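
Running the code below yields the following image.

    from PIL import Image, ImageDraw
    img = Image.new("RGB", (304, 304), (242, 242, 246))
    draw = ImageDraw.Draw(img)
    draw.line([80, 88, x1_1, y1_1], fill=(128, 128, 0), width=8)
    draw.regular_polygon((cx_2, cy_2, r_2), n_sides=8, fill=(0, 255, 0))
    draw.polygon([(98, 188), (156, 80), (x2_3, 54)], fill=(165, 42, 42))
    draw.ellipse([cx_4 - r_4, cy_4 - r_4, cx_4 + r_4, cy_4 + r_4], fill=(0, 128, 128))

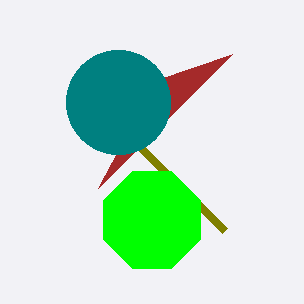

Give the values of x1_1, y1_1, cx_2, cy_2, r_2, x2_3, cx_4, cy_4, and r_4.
x1_1 = 224
y1_1 = 230
cx_2 = 152
cy_2 = 220
r_2 = 52
x2_3 = 232
cx_4 = 118
cy_4 = 102
r_4 = 52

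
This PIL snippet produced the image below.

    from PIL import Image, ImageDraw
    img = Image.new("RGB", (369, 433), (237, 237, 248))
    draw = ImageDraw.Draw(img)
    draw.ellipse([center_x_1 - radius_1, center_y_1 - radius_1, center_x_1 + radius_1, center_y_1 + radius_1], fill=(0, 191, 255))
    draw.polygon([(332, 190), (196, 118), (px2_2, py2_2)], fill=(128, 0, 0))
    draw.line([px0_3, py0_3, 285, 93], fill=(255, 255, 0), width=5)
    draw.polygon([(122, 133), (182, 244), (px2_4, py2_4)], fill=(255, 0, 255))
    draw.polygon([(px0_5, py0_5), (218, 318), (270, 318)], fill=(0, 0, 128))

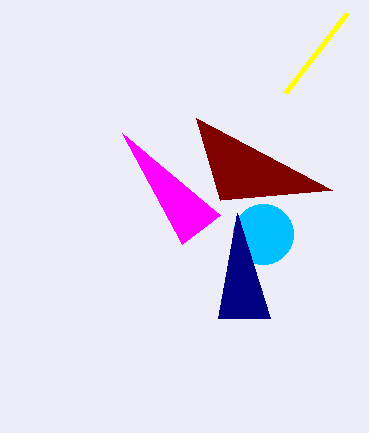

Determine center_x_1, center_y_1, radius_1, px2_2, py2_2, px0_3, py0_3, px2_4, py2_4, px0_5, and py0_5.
center_x_1 = 263; center_y_1 = 234; radius_1 = 30; px2_2 = 220; py2_2 = 200; px0_3 = 347; py0_3 = 13; px2_4 = 220; py2_4 = 215; px0_5 = 237; py0_5 = 213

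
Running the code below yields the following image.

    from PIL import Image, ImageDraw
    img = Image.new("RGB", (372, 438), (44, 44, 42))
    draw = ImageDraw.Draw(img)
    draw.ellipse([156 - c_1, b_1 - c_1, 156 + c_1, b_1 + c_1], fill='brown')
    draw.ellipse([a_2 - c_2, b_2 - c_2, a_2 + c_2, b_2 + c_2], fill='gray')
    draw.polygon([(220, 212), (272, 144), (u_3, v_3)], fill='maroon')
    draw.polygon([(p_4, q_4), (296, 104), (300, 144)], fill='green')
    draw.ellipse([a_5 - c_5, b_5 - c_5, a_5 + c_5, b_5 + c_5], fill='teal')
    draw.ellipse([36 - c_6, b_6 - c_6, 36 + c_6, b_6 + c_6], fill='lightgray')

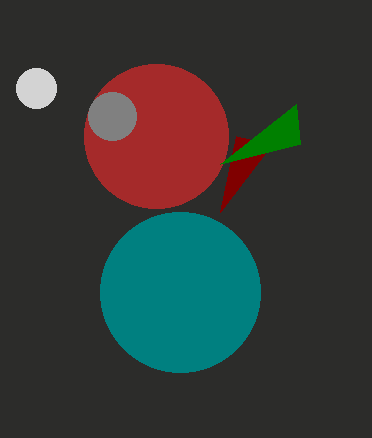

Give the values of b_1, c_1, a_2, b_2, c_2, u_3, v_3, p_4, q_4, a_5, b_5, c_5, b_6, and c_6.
b_1 = 136; c_1 = 72; a_2 = 112; b_2 = 116; c_2 = 24; u_3 = 236; v_3 = 136; p_4 = 220; q_4 = 164; a_5 = 180; b_5 = 292; c_5 = 80; b_6 = 88; c_6 = 20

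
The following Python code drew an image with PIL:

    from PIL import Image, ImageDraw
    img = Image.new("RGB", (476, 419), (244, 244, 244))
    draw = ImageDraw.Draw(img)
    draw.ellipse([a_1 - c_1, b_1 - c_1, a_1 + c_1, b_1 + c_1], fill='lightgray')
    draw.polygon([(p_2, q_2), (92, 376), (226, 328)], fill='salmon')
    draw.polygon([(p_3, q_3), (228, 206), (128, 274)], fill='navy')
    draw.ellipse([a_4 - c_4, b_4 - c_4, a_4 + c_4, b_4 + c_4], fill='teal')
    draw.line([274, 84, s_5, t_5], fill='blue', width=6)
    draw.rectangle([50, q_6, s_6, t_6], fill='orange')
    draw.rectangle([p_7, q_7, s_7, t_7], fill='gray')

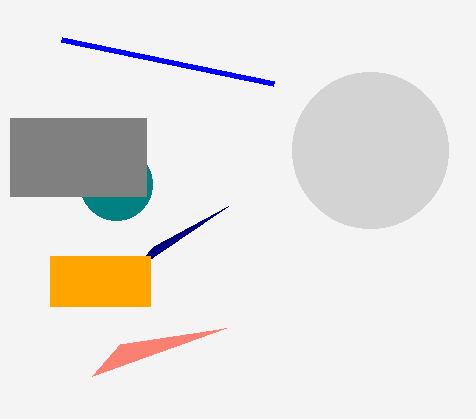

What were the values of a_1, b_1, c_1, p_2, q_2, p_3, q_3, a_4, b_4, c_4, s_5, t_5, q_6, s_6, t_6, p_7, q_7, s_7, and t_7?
a_1 = 370; b_1 = 150; c_1 = 78; p_2 = 120; q_2 = 344; p_3 = 154; q_3 = 246; a_4 = 116; b_4 = 184; c_4 = 36; s_5 = 62; t_5 = 40; q_6 = 256; s_6 = 150; t_6 = 306; p_7 = 10; q_7 = 118; s_7 = 146; t_7 = 196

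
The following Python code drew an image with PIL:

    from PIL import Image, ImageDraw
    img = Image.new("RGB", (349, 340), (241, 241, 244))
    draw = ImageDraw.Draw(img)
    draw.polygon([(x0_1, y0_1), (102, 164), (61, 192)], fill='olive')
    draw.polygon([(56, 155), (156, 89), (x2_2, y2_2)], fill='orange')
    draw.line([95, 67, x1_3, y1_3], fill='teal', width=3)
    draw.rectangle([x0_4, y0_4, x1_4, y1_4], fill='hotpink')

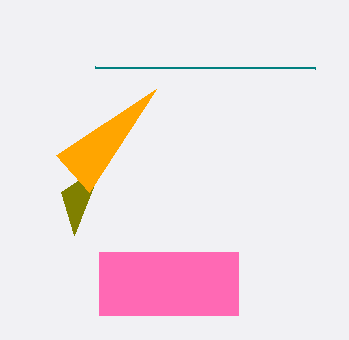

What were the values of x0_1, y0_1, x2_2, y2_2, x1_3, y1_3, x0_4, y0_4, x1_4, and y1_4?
x0_1 = 74, y0_1 = 235, x2_2 = 89, y2_2 = 192, x1_3 = 315, y1_3 = 68, x0_4 = 99, y0_4 = 252, x1_4 = 238, y1_4 = 315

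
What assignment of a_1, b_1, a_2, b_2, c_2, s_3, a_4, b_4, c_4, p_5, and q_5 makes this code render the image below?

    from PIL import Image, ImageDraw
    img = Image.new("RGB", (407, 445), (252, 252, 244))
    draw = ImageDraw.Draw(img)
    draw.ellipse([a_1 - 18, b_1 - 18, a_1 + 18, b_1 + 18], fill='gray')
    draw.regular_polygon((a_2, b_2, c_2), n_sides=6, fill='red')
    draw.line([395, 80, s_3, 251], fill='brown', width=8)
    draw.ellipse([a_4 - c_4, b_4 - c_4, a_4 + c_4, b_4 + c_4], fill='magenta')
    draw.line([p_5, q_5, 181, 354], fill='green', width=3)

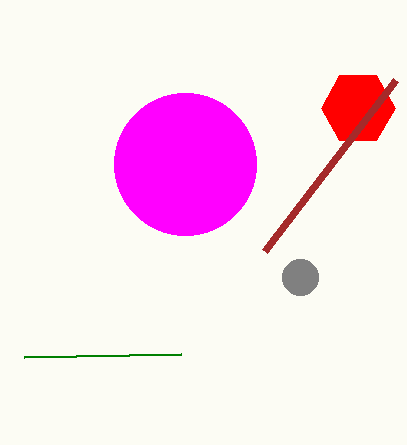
a_1 = 300, b_1 = 277, a_2 = 358, b_2 = 108, c_2 = 37, s_3 = 264, a_4 = 185, b_4 = 164, c_4 = 71, p_5 = 24, q_5 = 357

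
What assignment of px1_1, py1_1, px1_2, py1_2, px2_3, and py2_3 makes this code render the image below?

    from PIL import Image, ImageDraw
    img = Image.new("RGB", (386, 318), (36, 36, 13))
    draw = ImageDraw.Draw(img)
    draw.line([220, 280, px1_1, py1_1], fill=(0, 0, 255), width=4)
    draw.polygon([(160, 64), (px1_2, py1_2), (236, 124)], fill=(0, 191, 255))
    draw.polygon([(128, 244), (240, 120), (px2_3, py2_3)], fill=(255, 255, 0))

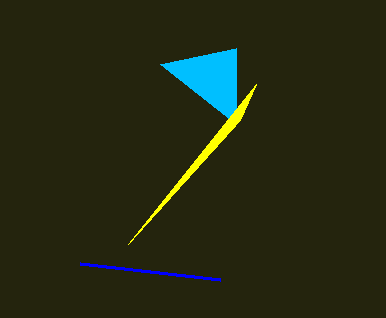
px1_1 = 80, py1_1 = 264, px1_2 = 236, py1_2 = 48, px2_3 = 256, py2_3 = 84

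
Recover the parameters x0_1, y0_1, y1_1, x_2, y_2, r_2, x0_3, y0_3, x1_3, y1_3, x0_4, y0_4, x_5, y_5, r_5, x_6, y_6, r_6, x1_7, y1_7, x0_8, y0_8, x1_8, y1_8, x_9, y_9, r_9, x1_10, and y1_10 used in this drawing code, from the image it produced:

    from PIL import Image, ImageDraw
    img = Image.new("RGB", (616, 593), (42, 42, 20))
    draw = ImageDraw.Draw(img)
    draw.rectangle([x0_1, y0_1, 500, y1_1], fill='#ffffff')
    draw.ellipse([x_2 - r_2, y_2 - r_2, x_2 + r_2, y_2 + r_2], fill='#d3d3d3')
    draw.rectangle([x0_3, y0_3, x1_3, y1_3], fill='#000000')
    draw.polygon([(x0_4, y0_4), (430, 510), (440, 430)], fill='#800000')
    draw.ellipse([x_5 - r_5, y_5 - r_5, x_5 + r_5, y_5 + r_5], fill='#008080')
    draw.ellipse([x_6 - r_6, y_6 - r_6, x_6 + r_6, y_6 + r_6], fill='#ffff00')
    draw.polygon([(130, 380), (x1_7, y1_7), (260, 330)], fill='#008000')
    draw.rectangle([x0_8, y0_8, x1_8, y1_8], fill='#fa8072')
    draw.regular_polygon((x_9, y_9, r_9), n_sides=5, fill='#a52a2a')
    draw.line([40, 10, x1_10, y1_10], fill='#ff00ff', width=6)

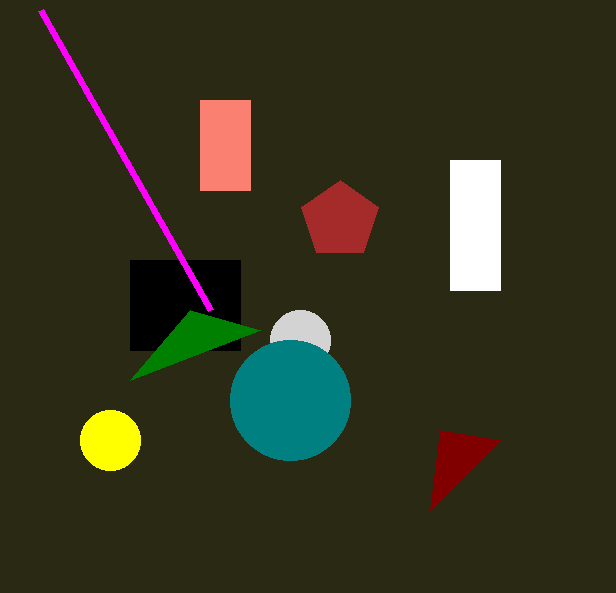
x0_1 = 450, y0_1 = 160, y1_1 = 290, x_2 = 300, y_2 = 340, r_2 = 30, x0_3 = 130, y0_3 = 260, x1_3 = 240, y1_3 = 350, x0_4 = 500, y0_4 = 440, x_5 = 290, y_5 = 400, r_5 = 60, x_6 = 110, y_6 = 440, r_6 = 30, x1_7 = 190, y1_7 = 310, x0_8 = 200, y0_8 = 100, x1_8 = 250, y1_8 = 190, x_9 = 340, y_9 = 220, r_9 = 40, x1_10 = 210, y1_10 = 310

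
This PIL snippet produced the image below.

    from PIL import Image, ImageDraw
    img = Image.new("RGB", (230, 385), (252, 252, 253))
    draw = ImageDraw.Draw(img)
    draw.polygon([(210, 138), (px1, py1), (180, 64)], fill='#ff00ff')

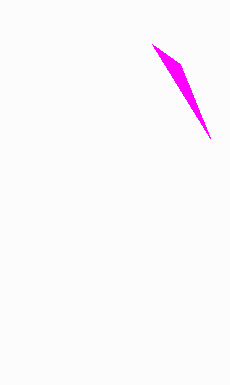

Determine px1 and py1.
px1 = 152, py1 = 44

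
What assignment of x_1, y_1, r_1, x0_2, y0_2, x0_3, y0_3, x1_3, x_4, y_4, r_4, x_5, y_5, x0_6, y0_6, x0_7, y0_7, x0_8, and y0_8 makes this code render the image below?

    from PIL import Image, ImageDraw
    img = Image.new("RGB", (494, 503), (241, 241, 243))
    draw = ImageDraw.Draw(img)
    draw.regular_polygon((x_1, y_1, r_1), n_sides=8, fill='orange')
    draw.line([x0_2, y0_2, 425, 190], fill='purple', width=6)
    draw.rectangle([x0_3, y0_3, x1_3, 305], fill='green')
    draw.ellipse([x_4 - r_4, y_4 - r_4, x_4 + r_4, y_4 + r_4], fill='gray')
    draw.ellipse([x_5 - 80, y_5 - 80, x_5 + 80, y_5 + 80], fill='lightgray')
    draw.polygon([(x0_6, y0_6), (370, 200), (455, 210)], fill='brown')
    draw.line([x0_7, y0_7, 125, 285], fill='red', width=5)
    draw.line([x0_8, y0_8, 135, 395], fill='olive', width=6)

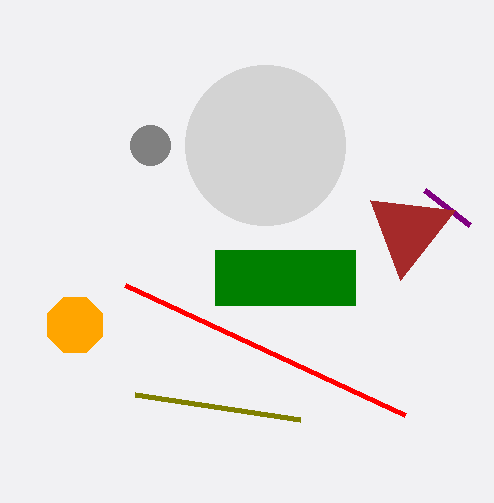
x_1 = 75
y_1 = 325
r_1 = 30
x0_2 = 470
y0_2 = 225
x0_3 = 215
y0_3 = 250
x1_3 = 355
x_4 = 150
y_4 = 145
r_4 = 20
x_5 = 265
y_5 = 145
x0_6 = 400
y0_6 = 280
x0_7 = 405
y0_7 = 415
x0_8 = 300
y0_8 = 420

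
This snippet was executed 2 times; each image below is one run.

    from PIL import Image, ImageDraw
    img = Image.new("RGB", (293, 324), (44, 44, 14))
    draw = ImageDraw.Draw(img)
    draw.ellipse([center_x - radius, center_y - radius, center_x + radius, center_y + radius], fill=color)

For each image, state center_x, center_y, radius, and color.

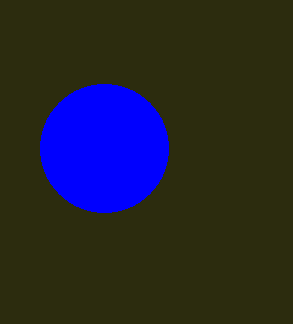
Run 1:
center_x = 104
center_y = 148
radius = 64
color = 'blue'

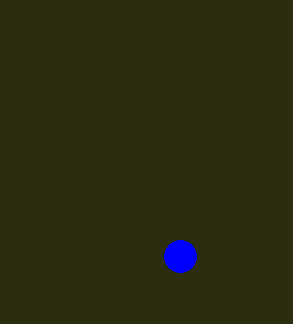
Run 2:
center_x = 180, center_y = 256, radius = 16, color = 'blue'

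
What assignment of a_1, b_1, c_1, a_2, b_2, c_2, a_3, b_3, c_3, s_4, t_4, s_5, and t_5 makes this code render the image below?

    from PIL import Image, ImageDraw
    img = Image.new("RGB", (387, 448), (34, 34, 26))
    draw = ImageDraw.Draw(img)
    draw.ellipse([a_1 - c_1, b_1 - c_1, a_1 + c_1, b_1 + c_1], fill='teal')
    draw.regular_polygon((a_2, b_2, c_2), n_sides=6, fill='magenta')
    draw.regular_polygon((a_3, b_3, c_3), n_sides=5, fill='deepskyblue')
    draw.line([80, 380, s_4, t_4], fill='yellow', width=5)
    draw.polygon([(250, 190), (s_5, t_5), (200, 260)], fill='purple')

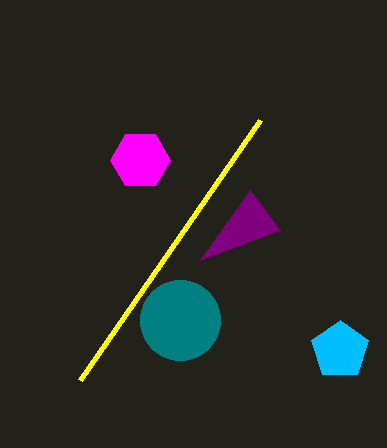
a_1 = 180
b_1 = 320
c_1 = 40
a_2 = 140
b_2 = 160
c_2 = 30
a_3 = 340
b_3 = 350
c_3 = 30
s_4 = 260
t_4 = 120
s_5 = 280
t_5 = 230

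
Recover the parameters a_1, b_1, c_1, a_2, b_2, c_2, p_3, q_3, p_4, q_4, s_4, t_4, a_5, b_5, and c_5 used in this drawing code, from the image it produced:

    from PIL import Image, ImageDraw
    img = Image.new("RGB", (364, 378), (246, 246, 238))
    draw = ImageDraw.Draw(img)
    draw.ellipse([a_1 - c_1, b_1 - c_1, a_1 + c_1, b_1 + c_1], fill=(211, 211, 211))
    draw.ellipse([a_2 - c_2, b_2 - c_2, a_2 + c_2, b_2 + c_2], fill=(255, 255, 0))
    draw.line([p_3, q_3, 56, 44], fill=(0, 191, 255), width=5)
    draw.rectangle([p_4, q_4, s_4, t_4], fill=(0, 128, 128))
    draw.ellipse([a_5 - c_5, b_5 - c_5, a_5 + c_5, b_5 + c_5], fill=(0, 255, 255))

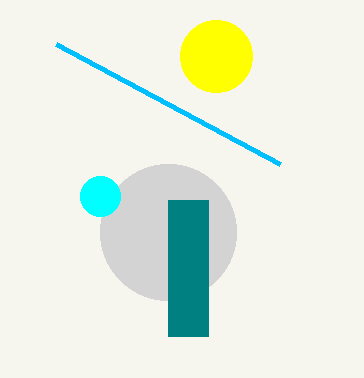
a_1 = 168, b_1 = 232, c_1 = 68, a_2 = 216, b_2 = 56, c_2 = 36, p_3 = 280, q_3 = 164, p_4 = 168, q_4 = 200, s_4 = 208, t_4 = 336, a_5 = 100, b_5 = 196, c_5 = 20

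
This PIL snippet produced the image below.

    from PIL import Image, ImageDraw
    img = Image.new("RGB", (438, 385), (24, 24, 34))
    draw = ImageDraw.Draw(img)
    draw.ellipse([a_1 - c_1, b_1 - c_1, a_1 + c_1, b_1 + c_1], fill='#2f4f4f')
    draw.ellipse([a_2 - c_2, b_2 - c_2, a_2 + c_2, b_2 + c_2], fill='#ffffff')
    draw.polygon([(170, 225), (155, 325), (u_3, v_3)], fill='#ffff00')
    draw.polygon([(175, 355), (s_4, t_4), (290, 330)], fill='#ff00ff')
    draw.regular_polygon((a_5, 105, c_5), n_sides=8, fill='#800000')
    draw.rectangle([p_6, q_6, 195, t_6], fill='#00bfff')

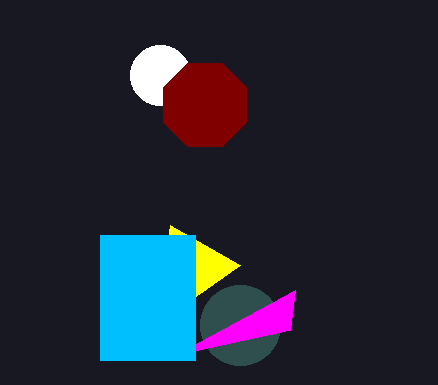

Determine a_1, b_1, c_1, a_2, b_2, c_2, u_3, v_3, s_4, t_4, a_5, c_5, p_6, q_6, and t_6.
a_1 = 240; b_1 = 325; c_1 = 40; a_2 = 160; b_2 = 75; c_2 = 30; u_3 = 240; v_3 = 265; s_4 = 295; t_4 = 290; a_5 = 205; c_5 = 45; p_6 = 100; q_6 = 235; t_6 = 360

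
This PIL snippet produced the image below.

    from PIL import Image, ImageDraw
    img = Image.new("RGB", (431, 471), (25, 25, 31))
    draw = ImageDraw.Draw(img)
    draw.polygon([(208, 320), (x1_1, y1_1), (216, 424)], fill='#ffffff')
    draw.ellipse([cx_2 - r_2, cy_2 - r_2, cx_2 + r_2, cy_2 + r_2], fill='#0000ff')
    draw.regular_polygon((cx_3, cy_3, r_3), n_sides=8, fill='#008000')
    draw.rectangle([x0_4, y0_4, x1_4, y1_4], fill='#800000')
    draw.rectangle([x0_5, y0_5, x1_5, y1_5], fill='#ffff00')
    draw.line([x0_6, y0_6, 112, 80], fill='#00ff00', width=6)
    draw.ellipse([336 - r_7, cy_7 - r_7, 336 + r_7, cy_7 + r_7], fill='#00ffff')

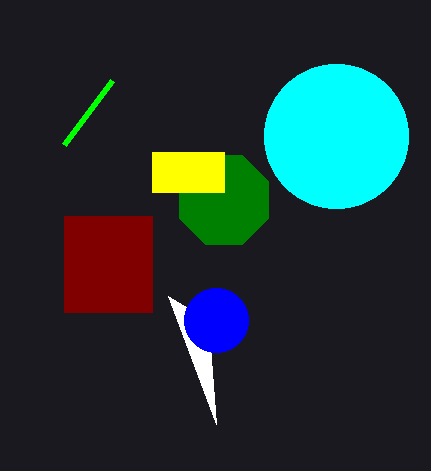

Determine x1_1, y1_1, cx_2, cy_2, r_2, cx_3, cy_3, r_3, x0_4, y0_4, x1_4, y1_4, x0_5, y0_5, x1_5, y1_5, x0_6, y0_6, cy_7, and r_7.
x1_1 = 168; y1_1 = 296; cx_2 = 216; cy_2 = 320; r_2 = 32; cx_3 = 224; cy_3 = 200; r_3 = 48; x0_4 = 64; y0_4 = 216; x1_4 = 152; y1_4 = 312; x0_5 = 152; y0_5 = 152; x1_5 = 224; y1_5 = 192; x0_6 = 64; y0_6 = 144; cy_7 = 136; r_7 = 72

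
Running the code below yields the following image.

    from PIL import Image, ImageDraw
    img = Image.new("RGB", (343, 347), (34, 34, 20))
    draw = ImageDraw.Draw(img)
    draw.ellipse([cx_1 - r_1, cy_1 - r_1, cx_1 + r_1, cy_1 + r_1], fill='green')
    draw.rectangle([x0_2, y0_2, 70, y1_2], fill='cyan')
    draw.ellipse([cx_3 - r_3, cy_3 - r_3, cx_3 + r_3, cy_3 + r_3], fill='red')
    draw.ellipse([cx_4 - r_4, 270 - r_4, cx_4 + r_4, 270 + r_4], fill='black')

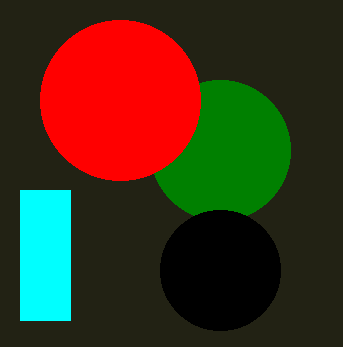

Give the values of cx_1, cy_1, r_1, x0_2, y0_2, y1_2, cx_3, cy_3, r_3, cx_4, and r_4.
cx_1 = 220, cy_1 = 150, r_1 = 70, x0_2 = 20, y0_2 = 190, y1_2 = 320, cx_3 = 120, cy_3 = 100, r_3 = 80, cx_4 = 220, r_4 = 60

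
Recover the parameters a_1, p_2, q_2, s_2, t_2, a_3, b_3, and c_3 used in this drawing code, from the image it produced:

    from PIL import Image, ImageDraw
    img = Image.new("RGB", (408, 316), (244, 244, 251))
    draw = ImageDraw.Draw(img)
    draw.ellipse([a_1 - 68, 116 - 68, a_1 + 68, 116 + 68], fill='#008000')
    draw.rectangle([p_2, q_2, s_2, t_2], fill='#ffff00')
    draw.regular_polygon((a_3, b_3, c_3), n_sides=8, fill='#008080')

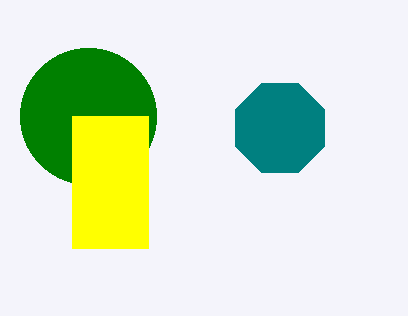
a_1 = 88, p_2 = 72, q_2 = 116, s_2 = 148, t_2 = 248, a_3 = 280, b_3 = 128, c_3 = 48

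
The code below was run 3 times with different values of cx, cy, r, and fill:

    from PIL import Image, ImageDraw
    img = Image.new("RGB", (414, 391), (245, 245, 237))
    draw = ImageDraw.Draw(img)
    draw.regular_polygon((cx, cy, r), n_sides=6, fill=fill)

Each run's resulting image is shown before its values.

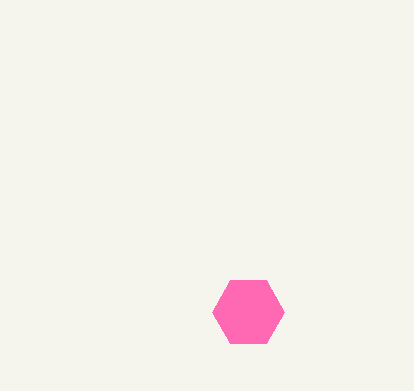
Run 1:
cx = 248; cy = 312; r = 36; fill = 'hotpink'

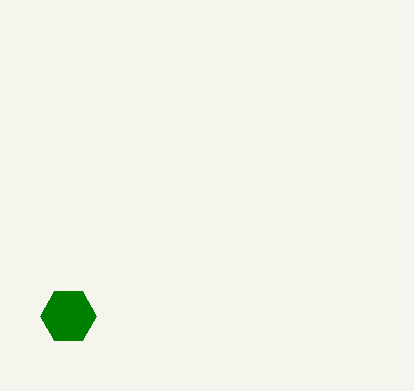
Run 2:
cx = 68; cy = 316; r = 28; fill = 'green'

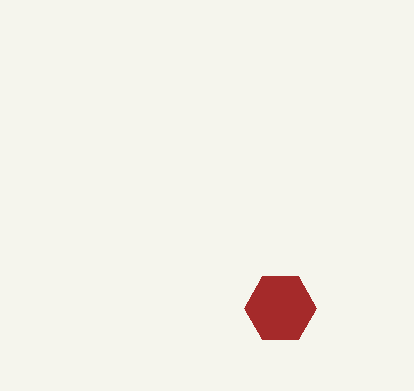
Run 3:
cx = 280
cy = 308
r = 36
fill = 'brown'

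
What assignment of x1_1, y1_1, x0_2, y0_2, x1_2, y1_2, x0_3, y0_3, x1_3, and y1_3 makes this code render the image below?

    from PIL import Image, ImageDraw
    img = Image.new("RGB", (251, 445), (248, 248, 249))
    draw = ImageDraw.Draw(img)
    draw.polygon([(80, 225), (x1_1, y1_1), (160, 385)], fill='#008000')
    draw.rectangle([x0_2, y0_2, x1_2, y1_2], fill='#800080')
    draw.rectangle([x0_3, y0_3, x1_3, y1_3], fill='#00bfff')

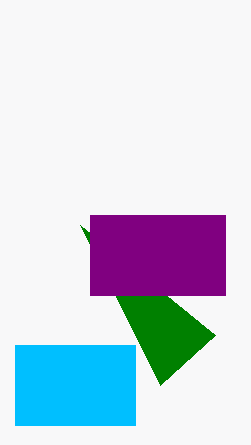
x1_1 = 215
y1_1 = 335
x0_2 = 90
y0_2 = 215
x1_2 = 225
y1_2 = 295
x0_3 = 15
y0_3 = 345
x1_3 = 135
y1_3 = 425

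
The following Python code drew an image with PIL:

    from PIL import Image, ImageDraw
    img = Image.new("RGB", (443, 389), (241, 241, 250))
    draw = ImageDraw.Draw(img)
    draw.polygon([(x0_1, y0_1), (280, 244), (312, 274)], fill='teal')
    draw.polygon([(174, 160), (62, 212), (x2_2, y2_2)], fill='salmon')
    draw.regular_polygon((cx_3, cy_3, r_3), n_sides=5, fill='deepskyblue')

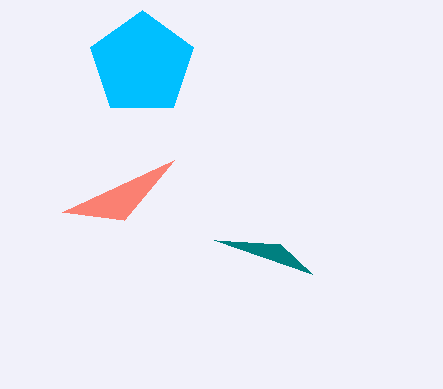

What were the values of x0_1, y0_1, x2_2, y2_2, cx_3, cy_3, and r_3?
x0_1 = 214, y0_1 = 240, x2_2 = 124, y2_2 = 220, cx_3 = 142, cy_3 = 64, r_3 = 54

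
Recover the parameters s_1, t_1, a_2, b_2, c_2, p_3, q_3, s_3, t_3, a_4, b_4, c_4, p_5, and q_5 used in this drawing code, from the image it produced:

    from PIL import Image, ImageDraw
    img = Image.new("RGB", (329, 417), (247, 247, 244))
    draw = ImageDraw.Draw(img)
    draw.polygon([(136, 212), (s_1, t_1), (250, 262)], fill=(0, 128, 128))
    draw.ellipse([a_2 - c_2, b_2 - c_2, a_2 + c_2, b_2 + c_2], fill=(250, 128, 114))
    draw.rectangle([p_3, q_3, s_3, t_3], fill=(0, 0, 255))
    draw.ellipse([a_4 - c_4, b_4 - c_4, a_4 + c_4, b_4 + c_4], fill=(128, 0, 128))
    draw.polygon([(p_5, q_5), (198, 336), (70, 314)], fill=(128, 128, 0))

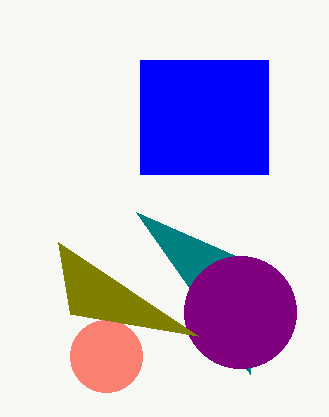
s_1 = 250; t_1 = 374; a_2 = 106; b_2 = 356; c_2 = 36; p_3 = 140; q_3 = 60; s_3 = 268; t_3 = 174; a_4 = 240; b_4 = 312; c_4 = 56; p_5 = 58; q_5 = 242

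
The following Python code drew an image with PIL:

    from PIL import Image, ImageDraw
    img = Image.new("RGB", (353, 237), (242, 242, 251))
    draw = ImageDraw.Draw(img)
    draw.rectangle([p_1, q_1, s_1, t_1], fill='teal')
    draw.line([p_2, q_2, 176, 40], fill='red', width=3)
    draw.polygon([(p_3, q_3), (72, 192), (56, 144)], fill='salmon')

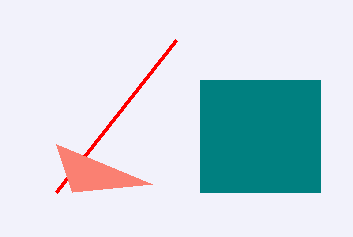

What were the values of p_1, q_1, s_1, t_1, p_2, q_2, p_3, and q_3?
p_1 = 200
q_1 = 80
s_1 = 320
t_1 = 192
p_2 = 56
q_2 = 192
p_3 = 152
q_3 = 184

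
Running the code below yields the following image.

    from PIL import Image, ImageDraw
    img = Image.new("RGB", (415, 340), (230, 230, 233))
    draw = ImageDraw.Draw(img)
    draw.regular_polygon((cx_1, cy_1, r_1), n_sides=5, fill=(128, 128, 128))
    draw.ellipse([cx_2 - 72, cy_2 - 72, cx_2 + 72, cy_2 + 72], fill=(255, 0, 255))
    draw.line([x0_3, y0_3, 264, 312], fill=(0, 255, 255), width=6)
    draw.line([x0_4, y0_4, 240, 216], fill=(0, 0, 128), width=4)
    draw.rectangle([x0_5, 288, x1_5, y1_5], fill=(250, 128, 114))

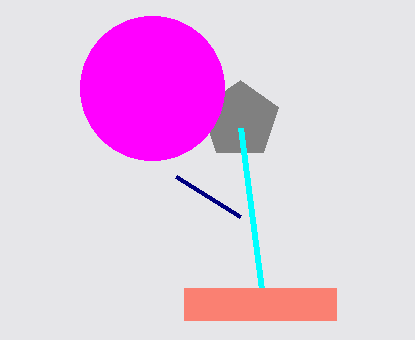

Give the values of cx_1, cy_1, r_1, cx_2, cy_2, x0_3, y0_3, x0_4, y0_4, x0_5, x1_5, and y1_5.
cx_1 = 240; cy_1 = 120; r_1 = 40; cx_2 = 152; cy_2 = 88; x0_3 = 240; y0_3 = 128; x0_4 = 176; y0_4 = 176; x0_5 = 184; x1_5 = 336; y1_5 = 320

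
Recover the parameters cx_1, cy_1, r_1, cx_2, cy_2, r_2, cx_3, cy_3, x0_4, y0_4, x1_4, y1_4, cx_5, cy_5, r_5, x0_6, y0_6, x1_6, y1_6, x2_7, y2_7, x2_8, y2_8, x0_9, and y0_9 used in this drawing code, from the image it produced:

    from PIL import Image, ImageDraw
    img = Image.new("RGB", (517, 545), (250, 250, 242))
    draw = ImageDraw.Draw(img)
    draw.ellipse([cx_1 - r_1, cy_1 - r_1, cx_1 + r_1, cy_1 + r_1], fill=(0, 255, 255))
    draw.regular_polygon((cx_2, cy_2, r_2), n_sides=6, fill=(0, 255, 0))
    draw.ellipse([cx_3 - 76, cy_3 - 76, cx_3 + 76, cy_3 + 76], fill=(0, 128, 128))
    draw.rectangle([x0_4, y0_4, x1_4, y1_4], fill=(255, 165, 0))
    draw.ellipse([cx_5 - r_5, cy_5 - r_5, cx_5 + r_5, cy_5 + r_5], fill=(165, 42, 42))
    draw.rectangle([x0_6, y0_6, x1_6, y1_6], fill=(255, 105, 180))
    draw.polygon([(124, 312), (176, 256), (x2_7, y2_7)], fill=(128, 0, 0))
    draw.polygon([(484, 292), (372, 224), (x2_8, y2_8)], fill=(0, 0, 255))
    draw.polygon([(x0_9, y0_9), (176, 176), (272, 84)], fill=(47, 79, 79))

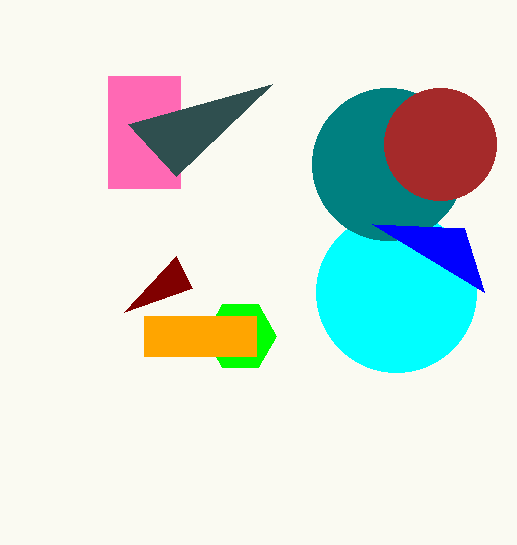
cx_1 = 396, cy_1 = 292, r_1 = 80, cx_2 = 240, cy_2 = 336, r_2 = 36, cx_3 = 388, cy_3 = 164, x0_4 = 144, y0_4 = 316, x1_4 = 256, y1_4 = 356, cx_5 = 440, cy_5 = 144, r_5 = 56, x0_6 = 108, y0_6 = 76, x1_6 = 180, y1_6 = 188, x2_7 = 192, y2_7 = 288, x2_8 = 464, y2_8 = 228, x0_9 = 128, y0_9 = 124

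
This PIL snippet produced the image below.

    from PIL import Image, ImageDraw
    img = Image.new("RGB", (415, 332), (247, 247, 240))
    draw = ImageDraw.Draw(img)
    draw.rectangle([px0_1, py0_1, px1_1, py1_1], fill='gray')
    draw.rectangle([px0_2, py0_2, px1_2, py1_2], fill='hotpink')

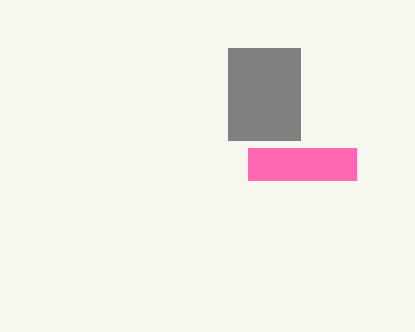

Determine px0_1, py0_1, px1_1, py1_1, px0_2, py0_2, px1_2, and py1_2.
px0_1 = 228; py0_1 = 48; px1_1 = 300; py1_1 = 140; px0_2 = 248; py0_2 = 148; px1_2 = 356; py1_2 = 180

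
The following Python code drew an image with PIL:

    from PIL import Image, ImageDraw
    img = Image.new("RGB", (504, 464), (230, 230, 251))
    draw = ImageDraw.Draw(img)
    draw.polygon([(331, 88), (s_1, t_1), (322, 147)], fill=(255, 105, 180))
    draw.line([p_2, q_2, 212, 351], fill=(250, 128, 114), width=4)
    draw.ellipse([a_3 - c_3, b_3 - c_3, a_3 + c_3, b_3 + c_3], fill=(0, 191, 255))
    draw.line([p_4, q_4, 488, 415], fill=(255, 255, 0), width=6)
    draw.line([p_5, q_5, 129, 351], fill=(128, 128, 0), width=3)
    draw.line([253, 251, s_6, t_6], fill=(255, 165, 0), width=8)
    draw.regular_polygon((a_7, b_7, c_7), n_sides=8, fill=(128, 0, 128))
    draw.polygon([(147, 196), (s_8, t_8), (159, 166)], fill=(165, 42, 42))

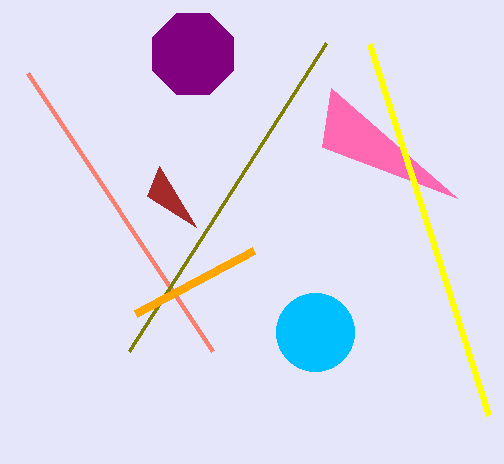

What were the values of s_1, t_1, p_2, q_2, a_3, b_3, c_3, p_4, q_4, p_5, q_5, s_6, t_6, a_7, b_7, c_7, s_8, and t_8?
s_1 = 457
t_1 = 198
p_2 = 27
q_2 = 73
a_3 = 315
b_3 = 332
c_3 = 39
p_4 = 369
q_4 = 44
p_5 = 326
q_5 = 43
s_6 = 135
t_6 = 314
a_7 = 193
b_7 = 54
c_7 = 44
s_8 = 196
t_8 = 227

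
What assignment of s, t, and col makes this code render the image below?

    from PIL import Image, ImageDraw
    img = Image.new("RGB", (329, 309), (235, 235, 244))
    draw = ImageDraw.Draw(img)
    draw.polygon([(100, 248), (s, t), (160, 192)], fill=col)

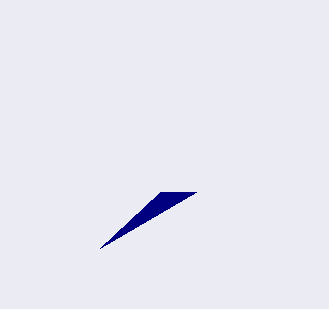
s = 196
t = 192
col = 'navy'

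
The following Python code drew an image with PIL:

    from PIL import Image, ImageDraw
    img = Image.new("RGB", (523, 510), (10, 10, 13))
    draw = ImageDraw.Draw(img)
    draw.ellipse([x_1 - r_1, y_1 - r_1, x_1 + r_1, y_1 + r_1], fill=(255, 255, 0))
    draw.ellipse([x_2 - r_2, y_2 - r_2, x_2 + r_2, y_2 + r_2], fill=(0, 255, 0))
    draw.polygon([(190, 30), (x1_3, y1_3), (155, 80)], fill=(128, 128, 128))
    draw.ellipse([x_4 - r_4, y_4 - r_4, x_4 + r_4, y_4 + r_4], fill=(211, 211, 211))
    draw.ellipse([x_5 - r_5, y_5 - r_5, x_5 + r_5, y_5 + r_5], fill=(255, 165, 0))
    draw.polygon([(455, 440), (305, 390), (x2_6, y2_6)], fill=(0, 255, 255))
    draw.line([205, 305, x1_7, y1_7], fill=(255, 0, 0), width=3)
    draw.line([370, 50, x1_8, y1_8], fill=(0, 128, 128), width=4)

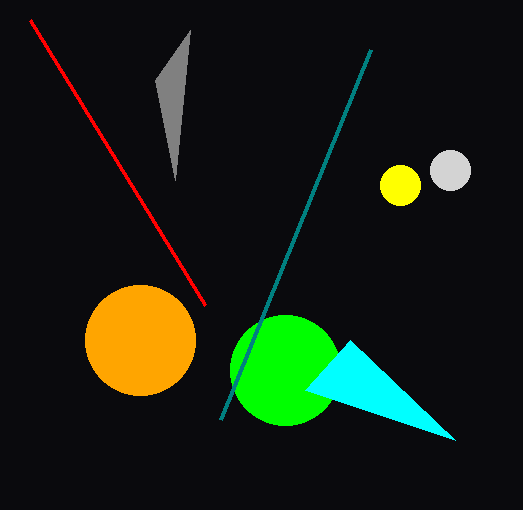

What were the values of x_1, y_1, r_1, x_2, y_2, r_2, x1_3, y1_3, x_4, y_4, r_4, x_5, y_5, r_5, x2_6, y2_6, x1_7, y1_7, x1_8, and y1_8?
x_1 = 400, y_1 = 185, r_1 = 20, x_2 = 285, y_2 = 370, r_2 = 55, x1_3 = 175, y1_3 = 180, x_4 = 450, y_4 = 170, r_4 = 20, x_5 = 140, y_5 = 340, r_5 = 55, x2_6 = 350, y2_6 = 340, x1_7 = 30, y1_7 = 20, x1_8 = 220, y1_8 = 420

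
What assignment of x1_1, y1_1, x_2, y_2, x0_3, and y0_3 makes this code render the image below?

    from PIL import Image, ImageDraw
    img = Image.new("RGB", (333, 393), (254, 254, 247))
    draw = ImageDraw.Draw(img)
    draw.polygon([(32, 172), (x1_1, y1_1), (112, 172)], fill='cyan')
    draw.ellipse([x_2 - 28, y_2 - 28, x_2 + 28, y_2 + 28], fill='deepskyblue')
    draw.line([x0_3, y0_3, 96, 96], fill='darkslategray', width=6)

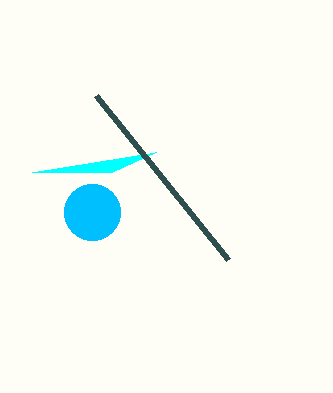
x1_1 = 156, y1_1 = 152, x_2 = 92, y_2 = 212, x0_3 = 228, y0_3 = 260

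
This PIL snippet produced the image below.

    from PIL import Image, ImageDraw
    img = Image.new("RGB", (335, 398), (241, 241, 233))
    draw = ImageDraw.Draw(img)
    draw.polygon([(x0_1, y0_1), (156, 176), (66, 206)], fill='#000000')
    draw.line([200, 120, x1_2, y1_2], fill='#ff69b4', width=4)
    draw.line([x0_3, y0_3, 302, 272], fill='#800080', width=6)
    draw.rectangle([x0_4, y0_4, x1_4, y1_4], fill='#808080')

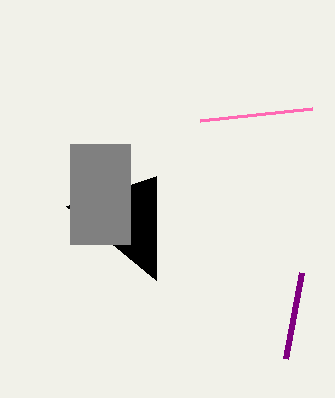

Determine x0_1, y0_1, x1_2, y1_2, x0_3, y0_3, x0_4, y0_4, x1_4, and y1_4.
x0_1 = 156; y0_1 = 280; x1_2 = 312; y1_2 = 108; x0_3 = 286; y0_3 = 358; x0_4 = 70; y0_4 = 144; x1_4 = 130; y1_4 = 244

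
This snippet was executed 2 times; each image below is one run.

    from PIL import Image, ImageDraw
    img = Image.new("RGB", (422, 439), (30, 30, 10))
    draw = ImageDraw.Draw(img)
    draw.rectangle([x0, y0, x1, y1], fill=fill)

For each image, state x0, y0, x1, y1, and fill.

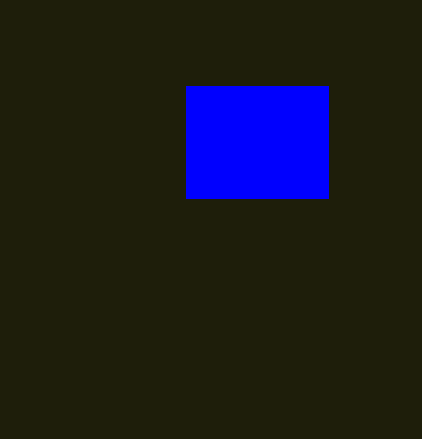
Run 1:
x0 = 186; y0 = 86; x1 = 328; y1 = 198; fill = 'blue'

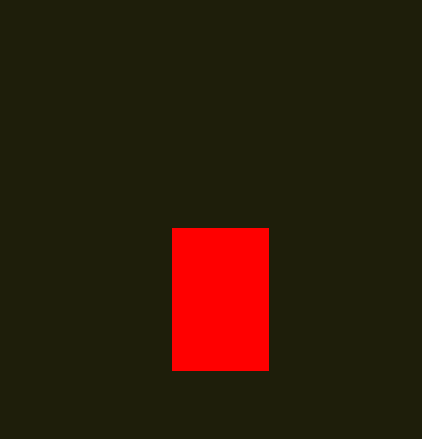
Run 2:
x0 = 172
y0 = 228
x1 = 268
y1 = 370
fill = 'red'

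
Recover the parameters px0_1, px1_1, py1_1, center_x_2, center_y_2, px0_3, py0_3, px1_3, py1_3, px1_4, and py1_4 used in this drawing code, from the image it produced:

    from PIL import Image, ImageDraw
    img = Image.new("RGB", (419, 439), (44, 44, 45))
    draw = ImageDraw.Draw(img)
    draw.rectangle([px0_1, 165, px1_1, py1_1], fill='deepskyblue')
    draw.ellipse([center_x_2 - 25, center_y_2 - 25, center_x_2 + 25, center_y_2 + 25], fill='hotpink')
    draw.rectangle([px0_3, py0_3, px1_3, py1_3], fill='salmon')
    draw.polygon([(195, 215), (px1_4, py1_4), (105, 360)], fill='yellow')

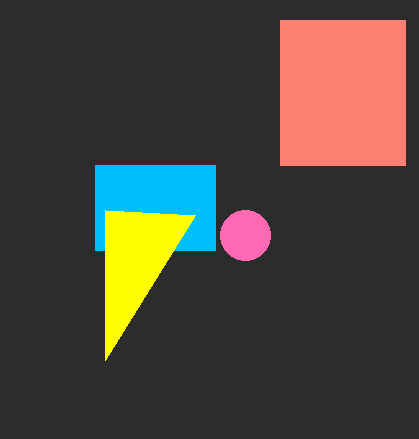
px0_1 = 95; px1_1 = 215; py1_1 = 250; center_x_2 = 245; center_y_2 = 235; px0_3 = 280; py0_3 = 20; px1_3 = 405; py1_3 = 165; px1_4 = 105; py1_4 = 210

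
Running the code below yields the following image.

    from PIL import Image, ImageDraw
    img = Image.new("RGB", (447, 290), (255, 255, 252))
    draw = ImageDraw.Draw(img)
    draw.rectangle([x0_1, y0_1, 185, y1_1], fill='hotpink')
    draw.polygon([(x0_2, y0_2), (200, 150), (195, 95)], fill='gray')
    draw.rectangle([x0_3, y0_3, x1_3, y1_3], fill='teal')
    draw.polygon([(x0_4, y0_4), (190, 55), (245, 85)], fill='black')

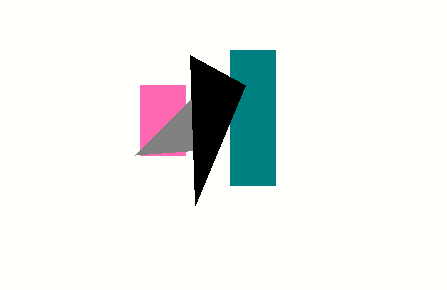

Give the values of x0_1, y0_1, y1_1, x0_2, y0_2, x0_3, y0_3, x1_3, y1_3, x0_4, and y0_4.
x0_1 = 140
y0_1 = 85
y1_1 = 155
x0_2 = 135
y0_2 = 155
x0_3 = 230
y0_3 = 50
x1_3 = 275
y1_3 = 185
x0_4 = 195
y0_4 = 205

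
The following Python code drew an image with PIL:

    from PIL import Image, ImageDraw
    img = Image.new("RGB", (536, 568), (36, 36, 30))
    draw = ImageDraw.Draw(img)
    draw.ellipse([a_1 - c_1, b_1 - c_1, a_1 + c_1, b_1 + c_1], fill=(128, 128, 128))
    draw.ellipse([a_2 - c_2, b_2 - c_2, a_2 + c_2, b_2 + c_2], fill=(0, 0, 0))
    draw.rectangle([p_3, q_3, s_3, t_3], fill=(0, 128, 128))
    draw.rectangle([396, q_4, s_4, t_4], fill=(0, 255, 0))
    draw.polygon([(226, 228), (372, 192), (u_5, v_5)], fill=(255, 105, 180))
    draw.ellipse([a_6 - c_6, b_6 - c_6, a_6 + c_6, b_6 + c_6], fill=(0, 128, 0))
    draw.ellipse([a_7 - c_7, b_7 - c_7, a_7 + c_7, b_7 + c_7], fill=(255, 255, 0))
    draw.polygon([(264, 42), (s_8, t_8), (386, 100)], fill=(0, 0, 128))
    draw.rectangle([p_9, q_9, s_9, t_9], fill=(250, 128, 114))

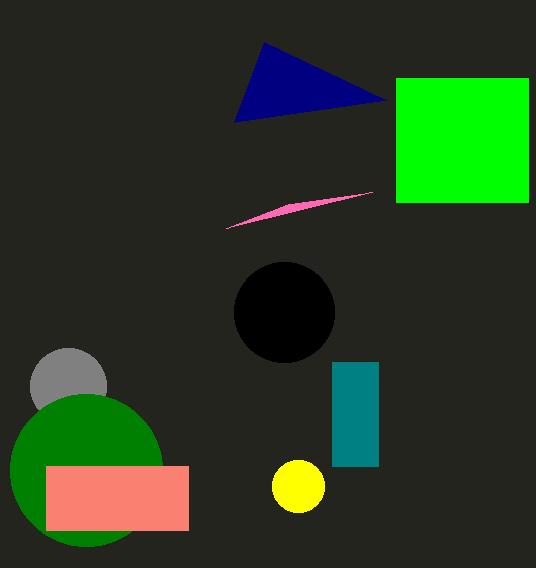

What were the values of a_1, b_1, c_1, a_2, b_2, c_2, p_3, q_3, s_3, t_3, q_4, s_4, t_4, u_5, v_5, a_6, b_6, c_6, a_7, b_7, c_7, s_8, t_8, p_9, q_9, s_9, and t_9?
a_1 = 68, b_1 = 386, c_1 = 38, a_2 = 284, b_2 = 312, c_2 = 50, p_3 = 332, q_3 = 362, s_3 = 378, t_3 = 466, q_4 = 78, s_4 = 528, t_4 = 202, u_5 = 288, v_5 = 204, a_6 = 86, b_6 = 470, c_6 = 76, a_7 = 298, b_7 = 486, c_7 = 26, s_8 = 234, t_8 = 122, p_9 = 46, q_9 = 466, s_9 = 188, t_9 = 530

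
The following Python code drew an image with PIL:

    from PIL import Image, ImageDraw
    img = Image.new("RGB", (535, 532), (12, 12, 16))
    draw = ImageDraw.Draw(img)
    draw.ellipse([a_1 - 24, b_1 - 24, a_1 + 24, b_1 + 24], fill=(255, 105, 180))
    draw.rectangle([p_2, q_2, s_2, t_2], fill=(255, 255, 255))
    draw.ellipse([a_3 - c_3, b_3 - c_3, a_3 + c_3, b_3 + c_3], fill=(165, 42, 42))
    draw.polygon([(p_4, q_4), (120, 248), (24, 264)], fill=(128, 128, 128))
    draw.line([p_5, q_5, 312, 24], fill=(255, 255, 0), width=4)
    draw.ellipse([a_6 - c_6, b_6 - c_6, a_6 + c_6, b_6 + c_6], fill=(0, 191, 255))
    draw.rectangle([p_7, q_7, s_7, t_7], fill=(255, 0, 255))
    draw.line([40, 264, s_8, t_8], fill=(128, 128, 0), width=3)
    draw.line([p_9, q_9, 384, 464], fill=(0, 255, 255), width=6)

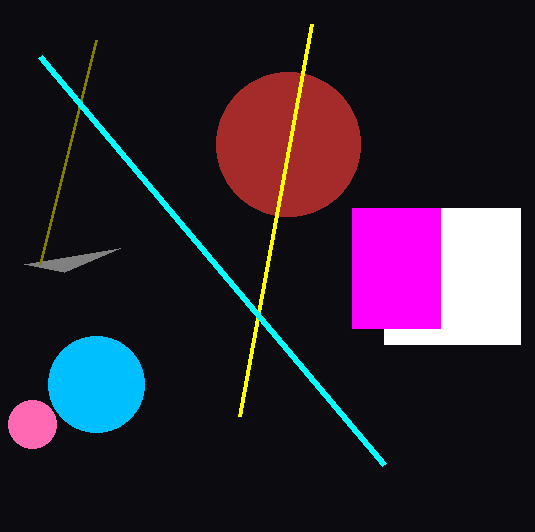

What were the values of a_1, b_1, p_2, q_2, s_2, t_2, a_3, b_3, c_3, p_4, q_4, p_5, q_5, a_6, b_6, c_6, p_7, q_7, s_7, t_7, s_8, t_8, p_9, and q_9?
a_1 = 32; b_1 = 424; p_2 = 384; q_2 = 208; s_2 = 520; t_2 = 344; a_3 = 288; b_3 = 144; c_3 = 72; p_4 = 64; q_4 = 272; p_5 = 240; q_5 = 416; a_6 = 96; b_6 = 384; c_6 = 48; p_7 = 352; q_7 = 208; s_7 = 440; t_7 = 328; s_8 = 96; t_8 = 40; p_9 = 40; q_9 = 56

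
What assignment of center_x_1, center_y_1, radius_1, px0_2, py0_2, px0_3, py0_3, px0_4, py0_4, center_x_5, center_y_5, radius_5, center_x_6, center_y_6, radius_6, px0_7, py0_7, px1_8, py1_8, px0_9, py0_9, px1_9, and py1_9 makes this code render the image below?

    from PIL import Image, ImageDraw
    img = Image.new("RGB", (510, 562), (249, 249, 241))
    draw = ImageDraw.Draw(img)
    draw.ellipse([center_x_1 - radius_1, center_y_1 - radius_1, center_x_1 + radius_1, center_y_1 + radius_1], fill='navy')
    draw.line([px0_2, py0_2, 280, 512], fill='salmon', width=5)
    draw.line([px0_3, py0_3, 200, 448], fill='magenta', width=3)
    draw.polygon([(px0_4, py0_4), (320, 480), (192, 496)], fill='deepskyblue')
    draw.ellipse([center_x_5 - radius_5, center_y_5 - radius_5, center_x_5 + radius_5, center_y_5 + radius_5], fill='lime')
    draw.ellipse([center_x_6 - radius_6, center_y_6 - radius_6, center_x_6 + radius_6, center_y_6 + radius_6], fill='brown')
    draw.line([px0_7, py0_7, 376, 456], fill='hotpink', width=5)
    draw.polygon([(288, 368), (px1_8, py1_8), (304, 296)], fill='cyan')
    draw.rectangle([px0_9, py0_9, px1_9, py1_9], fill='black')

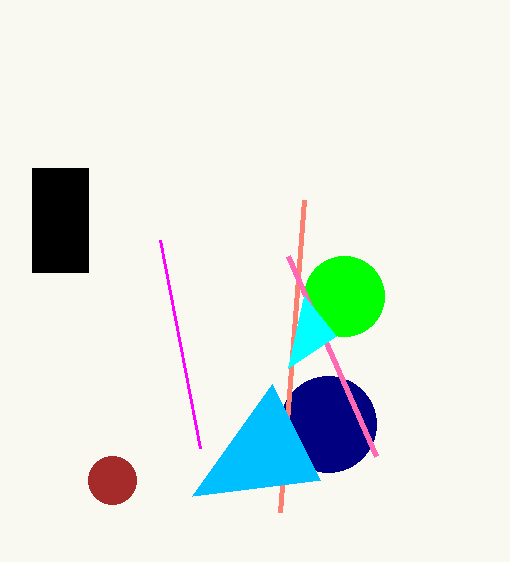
center_x_1 = 328; center_y_1 = 424; radius_1 = 48; px0_2 = 304; py0_2 = 200; px0_3 = 160; py0_3 = 240; px0_4 = 272; py0_4 = 384; center_x_5 = 344; center_y_5 = 296; radius_5 = 40; center_x_6 = 112; center_y_6 = 480; radius_6 = 24; px0_7 = 288; py0_7 = 256; px1_8 = 336; py1_8 = 336; px0_9 = 32; py0_9 = 168; px1_9 = 88; py1_9 = 272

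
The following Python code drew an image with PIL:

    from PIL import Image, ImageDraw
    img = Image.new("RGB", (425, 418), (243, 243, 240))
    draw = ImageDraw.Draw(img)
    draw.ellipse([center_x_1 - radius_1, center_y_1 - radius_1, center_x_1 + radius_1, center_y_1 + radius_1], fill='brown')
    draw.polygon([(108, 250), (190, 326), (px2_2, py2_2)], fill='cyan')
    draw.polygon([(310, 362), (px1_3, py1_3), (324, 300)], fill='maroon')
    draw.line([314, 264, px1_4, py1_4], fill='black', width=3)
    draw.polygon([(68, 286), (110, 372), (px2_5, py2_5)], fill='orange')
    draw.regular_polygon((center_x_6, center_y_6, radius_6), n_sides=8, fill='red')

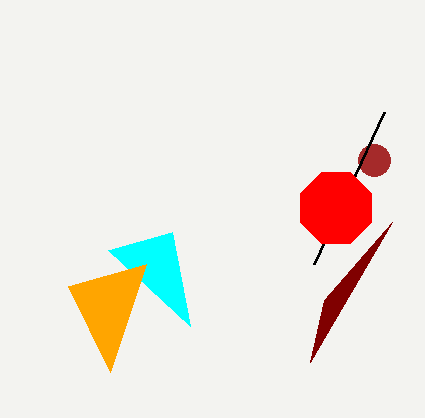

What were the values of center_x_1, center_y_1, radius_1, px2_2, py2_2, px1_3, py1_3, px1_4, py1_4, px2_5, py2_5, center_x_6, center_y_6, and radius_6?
center_x_1 = 374
center_y_1 = 160
radius_1 = 16
px2_2 = 172
py2_2 = 232
px1_3 = 392
py1_3 = 222
px1_4 = 384
py1_4 = 112
px2_5 = 146
py2_5 = 264
center_x_6 = 336
center_y_6 = 208
radius_6 = 38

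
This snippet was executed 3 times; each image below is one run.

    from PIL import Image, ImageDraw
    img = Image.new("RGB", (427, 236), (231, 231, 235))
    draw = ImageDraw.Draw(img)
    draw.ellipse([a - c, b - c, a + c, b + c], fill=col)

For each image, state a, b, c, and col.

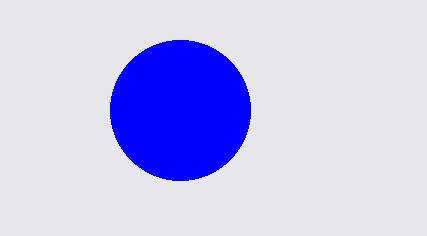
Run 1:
a = 180; b = 110; c = 70; col = 'blue'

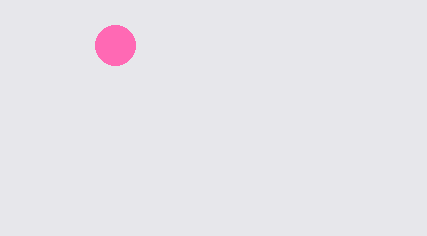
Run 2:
a = 115
b = 45
c = 20
col = 'hotpink'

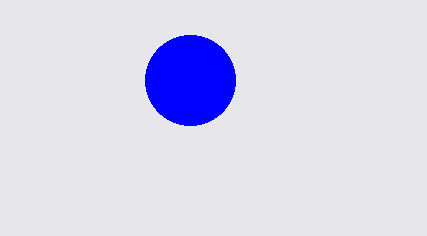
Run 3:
a = 190
b = 80
c = 45
col = 'blue'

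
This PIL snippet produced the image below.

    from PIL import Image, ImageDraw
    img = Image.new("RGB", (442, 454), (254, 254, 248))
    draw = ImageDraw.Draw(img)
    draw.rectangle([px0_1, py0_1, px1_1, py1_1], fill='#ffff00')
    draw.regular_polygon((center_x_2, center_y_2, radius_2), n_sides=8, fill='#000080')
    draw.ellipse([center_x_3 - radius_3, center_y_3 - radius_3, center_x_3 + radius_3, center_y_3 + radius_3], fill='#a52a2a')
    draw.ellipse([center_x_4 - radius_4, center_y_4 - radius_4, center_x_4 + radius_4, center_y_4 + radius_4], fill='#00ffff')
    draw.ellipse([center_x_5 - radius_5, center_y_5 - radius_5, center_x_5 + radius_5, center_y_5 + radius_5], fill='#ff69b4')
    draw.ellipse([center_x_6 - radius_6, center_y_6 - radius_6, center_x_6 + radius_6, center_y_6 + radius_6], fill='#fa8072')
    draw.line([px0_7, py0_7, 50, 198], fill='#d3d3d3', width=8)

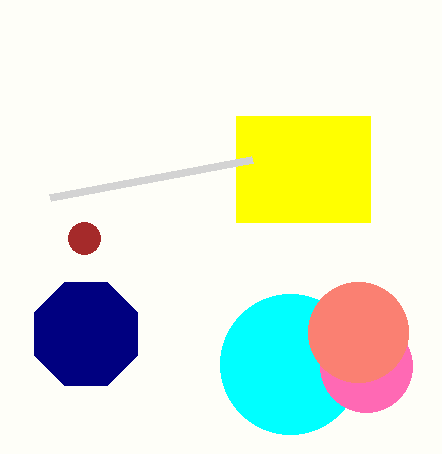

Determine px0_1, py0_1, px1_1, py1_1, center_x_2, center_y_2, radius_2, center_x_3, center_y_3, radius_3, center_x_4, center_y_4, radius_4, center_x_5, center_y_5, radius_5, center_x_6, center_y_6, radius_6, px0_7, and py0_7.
px0_1 = 236; py0_1 = 116; px1_1 = 370; py1_1 = 222; center_x_2 = 86; center_y_2 = 334; radius_2 = 56; center_x_3 = 84; center_y_3 = 238; radius_3 = 16; center_x_4 = 290; center_y_4 = 364; radius_4 = 70; center_x_5 = 366; center_y_5 = 366; radius_5 = 46; center_x_6 = 358; center_y_6 = 332; radius_6 = 50; px0_7 = 252; py0_7 = 160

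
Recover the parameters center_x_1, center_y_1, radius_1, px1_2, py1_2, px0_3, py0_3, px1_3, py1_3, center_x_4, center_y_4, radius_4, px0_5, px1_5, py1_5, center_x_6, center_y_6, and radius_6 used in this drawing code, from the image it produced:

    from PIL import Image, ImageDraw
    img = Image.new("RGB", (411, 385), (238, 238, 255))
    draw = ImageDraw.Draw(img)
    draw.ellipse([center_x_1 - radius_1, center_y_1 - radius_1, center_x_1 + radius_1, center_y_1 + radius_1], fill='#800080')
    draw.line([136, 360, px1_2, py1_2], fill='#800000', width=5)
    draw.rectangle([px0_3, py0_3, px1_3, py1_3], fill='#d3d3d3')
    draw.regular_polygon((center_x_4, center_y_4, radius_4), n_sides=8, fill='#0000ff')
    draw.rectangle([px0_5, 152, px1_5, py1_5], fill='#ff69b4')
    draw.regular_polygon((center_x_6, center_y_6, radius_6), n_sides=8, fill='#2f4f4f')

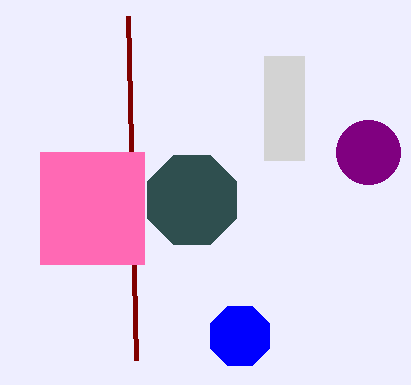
center_x_1 = 368, center_y_1 = 152, radius_1 = 32, px1_2 = 128, py1_2 = 16, px0_3 = 264, py0_3 = 56, px1_3 = 304, py1_3 = 160, center_x_4 = 240, center_y_4 = 336, radius_4 = 32, px0_5 = 40, px1_5 = 144, py1_5 = 264, center_x_6 = 192, center_y_6 = 200, radius_6 = 48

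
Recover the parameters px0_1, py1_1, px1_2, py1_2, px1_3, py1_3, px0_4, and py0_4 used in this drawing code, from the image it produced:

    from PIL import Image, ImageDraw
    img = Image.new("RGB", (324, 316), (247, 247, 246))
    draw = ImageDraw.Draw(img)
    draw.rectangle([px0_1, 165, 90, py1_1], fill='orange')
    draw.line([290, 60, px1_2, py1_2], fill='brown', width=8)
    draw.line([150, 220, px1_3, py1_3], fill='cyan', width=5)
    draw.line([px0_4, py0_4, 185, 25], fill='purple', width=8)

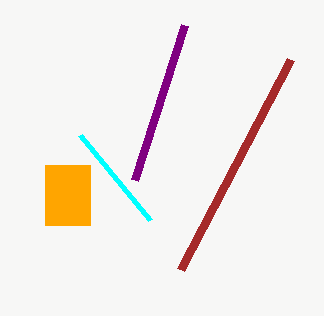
px0_1 = 45; py1_1 = 225; px1_2 = 180; py1_2 = 270; px1_3 = 80; py1_3 = 135; px0_4 = 135; py0_4 = 180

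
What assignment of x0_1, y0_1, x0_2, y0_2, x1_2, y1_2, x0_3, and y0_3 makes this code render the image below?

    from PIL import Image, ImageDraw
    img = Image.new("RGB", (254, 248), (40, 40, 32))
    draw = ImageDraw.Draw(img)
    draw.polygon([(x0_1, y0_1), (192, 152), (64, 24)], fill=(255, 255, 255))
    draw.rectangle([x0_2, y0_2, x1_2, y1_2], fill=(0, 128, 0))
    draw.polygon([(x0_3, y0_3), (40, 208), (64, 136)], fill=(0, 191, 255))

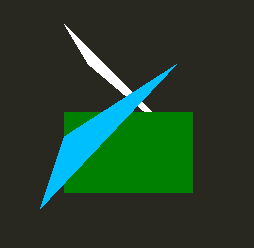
x0_1 = 88
y0_1 = 64
x0_2 = 64
y0_2 = 112
x1_2 = 192
y1_2 = 192
x0_3 = 176
y0_3 = 64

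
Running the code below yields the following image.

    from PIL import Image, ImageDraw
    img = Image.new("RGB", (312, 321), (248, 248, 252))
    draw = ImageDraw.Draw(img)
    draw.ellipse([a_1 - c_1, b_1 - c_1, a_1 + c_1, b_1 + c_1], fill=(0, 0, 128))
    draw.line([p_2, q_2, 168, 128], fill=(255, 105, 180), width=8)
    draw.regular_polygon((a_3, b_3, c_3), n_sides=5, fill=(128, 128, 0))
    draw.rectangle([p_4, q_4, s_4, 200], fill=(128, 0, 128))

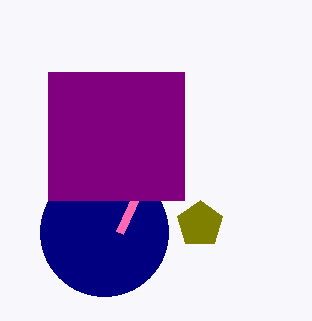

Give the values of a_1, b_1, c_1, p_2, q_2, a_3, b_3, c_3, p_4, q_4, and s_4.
a_1 = 104; b_1 = 232; c_1 = 64; p_2 = 120; q_2 = 232; a_3 = 200; b_3 = 224; c_3 = 24; p_4 = 48; q_4 = 72; s_4 = 184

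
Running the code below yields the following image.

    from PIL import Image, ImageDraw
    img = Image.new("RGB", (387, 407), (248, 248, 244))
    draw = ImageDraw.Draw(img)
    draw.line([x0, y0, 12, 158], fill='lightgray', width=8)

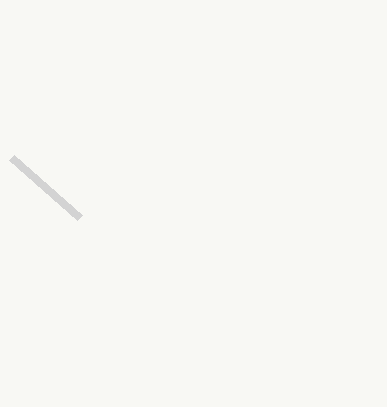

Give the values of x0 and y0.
x0 = 80
y0 = 218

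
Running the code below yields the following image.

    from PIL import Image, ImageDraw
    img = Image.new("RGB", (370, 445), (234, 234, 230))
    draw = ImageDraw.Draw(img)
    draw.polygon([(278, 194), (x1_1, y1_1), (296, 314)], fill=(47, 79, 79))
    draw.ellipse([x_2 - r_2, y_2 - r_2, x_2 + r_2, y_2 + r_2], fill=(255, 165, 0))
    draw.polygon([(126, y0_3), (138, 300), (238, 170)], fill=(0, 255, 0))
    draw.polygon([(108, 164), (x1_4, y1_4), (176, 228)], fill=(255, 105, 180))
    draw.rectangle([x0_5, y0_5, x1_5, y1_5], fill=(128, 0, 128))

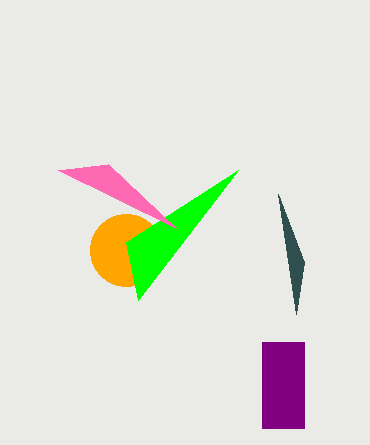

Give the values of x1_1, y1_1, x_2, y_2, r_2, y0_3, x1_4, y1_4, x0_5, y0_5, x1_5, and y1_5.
x1_1 = 304; y1_1 = 262; x_2 = 126; y_2 = 250; r_2 = 36; y0_3 = 242; x1_4 = 58; y1_4 = 170; x0_5 = 262; y0_5 = 342; x1_5 = 304; y1_5 = 428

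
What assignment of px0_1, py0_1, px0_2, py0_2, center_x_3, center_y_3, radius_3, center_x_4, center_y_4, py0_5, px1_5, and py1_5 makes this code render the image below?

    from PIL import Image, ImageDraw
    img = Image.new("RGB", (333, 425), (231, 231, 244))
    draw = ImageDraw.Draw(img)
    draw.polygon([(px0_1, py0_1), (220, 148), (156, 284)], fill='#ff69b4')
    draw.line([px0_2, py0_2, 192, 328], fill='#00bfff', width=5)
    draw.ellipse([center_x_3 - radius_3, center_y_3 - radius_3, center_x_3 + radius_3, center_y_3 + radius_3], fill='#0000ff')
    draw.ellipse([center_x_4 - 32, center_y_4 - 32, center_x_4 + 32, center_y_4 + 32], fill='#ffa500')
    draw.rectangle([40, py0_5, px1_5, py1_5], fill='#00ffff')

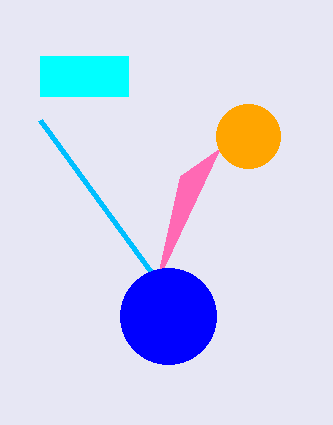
px0_1 = 180, py0_1 = 176, px0_2 = 40, py0_2 = 120, center_x_3 = 168, center_y_3 = 316, radius_3 = 48, center_x_4 = 248, center_y_4 = 136, py0_5 = 56, px1_5 = 128, py1_5 = 96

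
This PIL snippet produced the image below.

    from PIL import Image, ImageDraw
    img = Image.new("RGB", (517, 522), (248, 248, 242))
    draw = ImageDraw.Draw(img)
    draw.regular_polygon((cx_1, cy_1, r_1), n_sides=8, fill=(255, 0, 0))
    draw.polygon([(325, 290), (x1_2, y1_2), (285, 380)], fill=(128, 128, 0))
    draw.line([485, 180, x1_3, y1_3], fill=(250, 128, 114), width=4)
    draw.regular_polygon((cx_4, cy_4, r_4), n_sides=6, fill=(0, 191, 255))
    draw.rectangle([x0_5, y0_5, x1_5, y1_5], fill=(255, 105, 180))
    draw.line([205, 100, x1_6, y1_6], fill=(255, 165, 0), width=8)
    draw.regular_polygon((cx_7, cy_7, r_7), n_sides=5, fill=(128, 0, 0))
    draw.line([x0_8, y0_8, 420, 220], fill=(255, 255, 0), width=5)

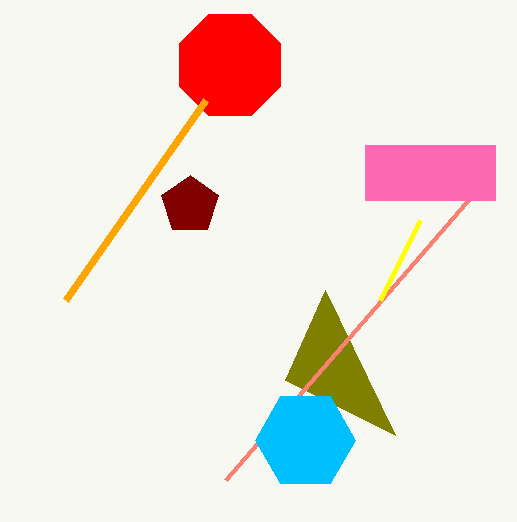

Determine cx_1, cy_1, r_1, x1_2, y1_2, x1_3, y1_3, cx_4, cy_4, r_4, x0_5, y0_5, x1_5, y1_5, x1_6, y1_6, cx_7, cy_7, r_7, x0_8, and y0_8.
cx_1 = 230, cy_1 = 65, r_1 = 55, x1_2 = 395, y1_2 = 435, x1_3 = 225, y1_3 = 480, cx_4 = 305, cy_4 = 440, r_4 = 50, x0_5 = 365, y0_5 = 145, x1_5 = 495, y1_5 = 200, x1_6 = 65, y1_6 = 300, cx_7 = 190, cy_7 = 205, r_7 = 30, x0_8 = 380, y0_8 = 300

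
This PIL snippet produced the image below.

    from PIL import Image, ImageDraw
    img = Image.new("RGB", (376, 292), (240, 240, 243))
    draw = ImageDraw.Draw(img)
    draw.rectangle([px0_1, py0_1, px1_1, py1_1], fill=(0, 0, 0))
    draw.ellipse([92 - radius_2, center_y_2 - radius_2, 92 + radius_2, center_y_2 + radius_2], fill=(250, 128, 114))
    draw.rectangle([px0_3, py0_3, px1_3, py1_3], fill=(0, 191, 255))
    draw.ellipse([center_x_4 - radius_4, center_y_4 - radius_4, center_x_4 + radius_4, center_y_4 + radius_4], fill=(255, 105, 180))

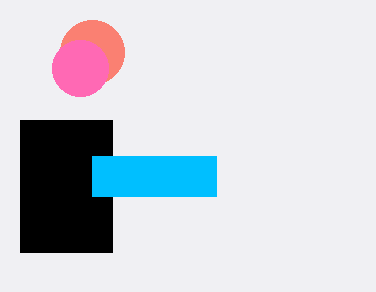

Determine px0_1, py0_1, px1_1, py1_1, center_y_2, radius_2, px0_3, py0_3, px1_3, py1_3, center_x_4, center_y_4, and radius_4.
px0_1 = 20; py0_1 = 120; px1_1 = 112; py1_1 = 252; center_y_2 = 52; radius_2 = 32; px0_3 = 92; py0_3 = 156; px1_3 = 216; py1_3 = 196; center_x_4 = 80; center_y_4 = 68; radius_4 = 28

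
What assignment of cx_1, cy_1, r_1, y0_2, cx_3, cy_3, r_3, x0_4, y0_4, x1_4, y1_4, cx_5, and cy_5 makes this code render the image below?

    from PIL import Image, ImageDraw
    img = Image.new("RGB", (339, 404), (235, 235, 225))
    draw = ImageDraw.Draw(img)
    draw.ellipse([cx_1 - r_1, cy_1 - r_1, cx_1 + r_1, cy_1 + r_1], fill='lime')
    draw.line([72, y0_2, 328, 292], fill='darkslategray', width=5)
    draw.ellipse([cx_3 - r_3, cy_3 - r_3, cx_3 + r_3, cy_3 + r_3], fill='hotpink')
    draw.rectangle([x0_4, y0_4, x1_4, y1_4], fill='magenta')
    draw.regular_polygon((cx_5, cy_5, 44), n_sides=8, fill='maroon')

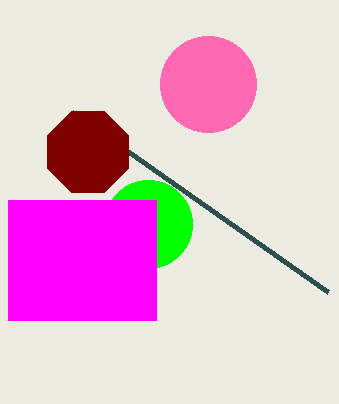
cx_1 = 148
cy_1 = 224
r_1 = 44
y0_2 = 112
cx_3 = 208
cy_3 = 84
r_3 = 48
x0_4 = 8
y0_4 = 200
x1_4 = 156
y1_4 = 320
cx_5 = 88
cy_5 = 152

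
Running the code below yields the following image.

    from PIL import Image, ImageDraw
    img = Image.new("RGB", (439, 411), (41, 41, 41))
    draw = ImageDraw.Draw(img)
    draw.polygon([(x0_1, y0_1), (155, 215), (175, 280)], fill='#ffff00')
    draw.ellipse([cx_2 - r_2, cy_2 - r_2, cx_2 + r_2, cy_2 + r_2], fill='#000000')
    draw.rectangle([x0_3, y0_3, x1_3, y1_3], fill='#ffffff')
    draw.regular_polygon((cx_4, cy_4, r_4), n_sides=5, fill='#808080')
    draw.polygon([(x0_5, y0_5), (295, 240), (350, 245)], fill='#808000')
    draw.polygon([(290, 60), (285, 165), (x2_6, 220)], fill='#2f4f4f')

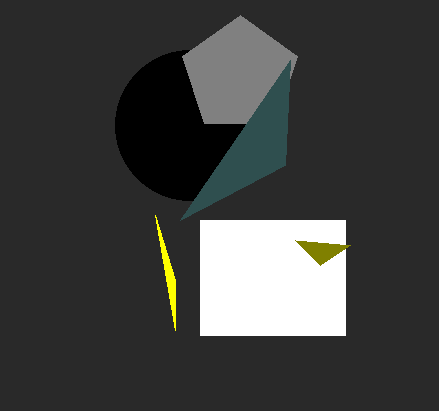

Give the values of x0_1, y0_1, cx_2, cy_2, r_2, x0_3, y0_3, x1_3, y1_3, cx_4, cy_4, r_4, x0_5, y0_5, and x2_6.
x0_1 = 175, y0_1 = 330, cx_2 = 190, cy_2 = 125, r_2 = 75, x0_3 = 200, y0_3 = 220, x1_3 = 345, y1_3 = 335, cx_4 = 240, cy_4 = 75, r_4 = 60, x0_5 = 320, y0_5 = 265, x2_6 = 180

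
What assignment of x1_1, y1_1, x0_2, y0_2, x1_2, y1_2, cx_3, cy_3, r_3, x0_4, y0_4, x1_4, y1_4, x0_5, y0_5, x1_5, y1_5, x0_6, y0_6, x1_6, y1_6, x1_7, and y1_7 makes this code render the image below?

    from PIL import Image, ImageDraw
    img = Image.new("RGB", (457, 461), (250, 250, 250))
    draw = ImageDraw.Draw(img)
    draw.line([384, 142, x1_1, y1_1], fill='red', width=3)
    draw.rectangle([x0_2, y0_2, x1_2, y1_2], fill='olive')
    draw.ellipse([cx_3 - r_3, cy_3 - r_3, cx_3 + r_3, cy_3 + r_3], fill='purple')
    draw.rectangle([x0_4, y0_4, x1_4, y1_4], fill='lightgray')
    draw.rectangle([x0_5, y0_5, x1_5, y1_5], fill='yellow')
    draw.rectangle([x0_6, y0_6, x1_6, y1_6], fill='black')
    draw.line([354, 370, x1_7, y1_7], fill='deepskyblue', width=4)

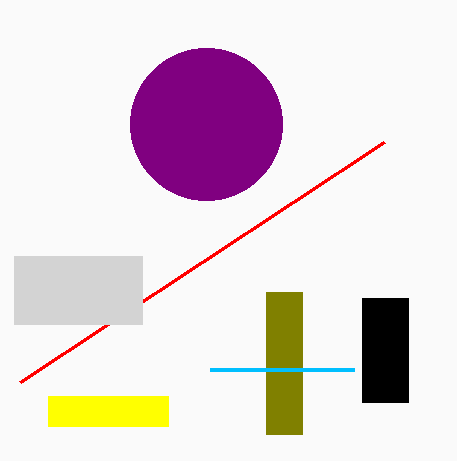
x1_1 = 20; y1_1 = 382; x0_2 = 266; y0_2 = 292; x1_2 = 302; y1_2 = 434; cx_3 = 206; cy_3 = 124; r_3 = 76; x0_4 = 14; y0_4 = 256; x1_4 = 142; y1_4 = 324; x0_5 = 48; y0_5 = 396; x1_5 = 168; y1_5 = 426; x0_6 = 362; y0_6 = 298; x1_6 = 408; y1_6 = 402; x1_7 = 210; y1_7 = 370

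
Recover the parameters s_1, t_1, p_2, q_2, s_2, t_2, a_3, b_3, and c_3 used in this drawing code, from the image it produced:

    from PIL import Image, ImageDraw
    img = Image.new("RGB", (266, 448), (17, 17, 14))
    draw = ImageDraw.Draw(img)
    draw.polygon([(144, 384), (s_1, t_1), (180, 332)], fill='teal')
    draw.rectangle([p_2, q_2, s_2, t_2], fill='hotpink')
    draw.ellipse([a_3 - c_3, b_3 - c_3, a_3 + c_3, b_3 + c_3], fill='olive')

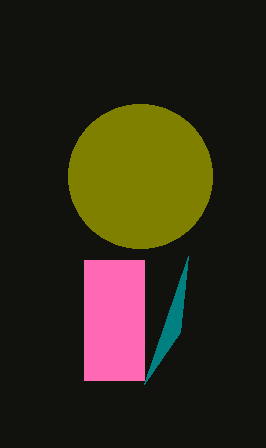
s_1 = 188; t_1 = 256; p_2 = 84; q_2 = 260; s_2 = 144; t_2 = 380; a_3 = 140; b_3 = 176; c_3 = 72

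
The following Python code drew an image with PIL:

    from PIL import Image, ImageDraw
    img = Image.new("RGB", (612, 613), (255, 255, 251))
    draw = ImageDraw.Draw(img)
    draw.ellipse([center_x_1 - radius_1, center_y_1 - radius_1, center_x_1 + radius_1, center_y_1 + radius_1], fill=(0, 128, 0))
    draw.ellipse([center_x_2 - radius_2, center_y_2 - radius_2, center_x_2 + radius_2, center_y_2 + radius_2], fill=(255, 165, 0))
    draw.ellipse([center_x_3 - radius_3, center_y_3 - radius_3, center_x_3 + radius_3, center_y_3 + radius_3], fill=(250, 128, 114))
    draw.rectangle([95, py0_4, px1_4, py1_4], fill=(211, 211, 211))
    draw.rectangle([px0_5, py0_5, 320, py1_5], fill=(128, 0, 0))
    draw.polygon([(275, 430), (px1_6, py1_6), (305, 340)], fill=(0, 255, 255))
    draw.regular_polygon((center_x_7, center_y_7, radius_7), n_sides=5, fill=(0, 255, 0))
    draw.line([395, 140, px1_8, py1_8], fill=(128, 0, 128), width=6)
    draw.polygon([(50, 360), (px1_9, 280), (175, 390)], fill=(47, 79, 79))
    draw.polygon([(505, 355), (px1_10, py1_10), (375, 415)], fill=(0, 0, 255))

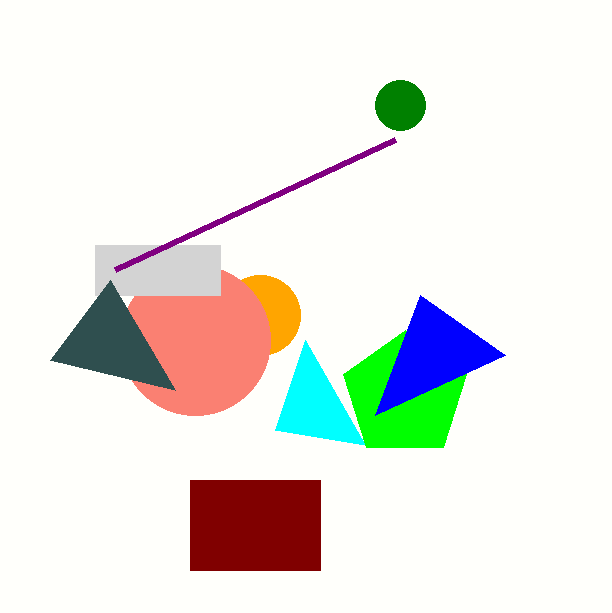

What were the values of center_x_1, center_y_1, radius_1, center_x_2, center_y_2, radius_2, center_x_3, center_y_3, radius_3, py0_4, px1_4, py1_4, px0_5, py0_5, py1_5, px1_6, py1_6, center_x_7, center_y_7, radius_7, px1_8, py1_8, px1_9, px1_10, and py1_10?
center_x_1 = 400
center_y_1 = 105
radius_1 = 25
center_x_2 = 260
center_y_2 = 315
radius_2 = 40
center_x_3 = 195
center_y_3 = 340
radius_3 = 75
py0_4 = 245
px1_4 = 220
py1_4 = 295
px0_5 = 190
py0_5 = 480
py1_5 = 570
px1_6 = 365
py1_6 = 445
center_x_7 = 405
center_y_7 = 395
radius_7 = 65
px1_8 = 115
py1_8 = 270
px1_9 = 110
px1_10 = 420
py1_10 = 295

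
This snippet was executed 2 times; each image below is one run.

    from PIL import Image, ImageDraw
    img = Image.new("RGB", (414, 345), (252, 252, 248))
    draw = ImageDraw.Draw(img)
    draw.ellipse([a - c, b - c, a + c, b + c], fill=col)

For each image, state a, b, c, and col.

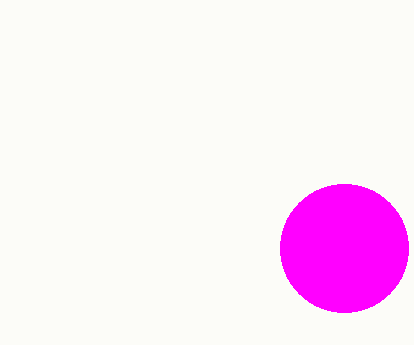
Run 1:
a = 344
b = 248
c = 64
col = 'magenta'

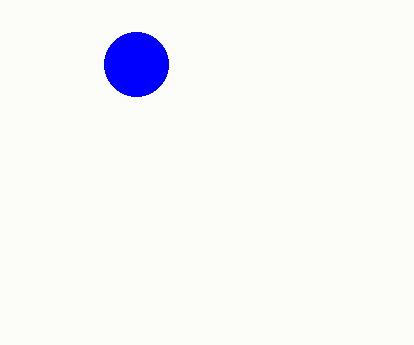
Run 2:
a = 136, b = 64, c = 32, col = 'blue'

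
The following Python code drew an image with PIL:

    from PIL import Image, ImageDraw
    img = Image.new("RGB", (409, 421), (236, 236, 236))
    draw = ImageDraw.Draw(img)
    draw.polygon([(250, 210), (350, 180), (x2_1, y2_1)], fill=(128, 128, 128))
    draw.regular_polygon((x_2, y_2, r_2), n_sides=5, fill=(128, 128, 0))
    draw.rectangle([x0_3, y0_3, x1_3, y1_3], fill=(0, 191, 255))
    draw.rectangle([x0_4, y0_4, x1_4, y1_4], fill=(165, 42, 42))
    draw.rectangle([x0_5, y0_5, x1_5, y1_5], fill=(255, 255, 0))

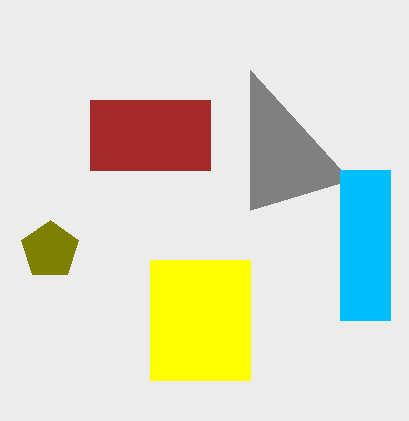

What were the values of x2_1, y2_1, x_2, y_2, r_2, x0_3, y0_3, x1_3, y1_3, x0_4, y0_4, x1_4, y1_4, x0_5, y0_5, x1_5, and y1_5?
x2_1 = 250
y2_1 = 70
x_2 = 50
y_2 = 250
r_2 = 30
x0_3 = 340
y0_3 = 170
x1_3 = 390
y1_3 = 320
x0_4 = 90
y0_4 = 100
x1_4 = 210
y1_4 = 170
x0_5 = 150
y0_5 = 260
x1_5 = 250
y1_5 = 380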